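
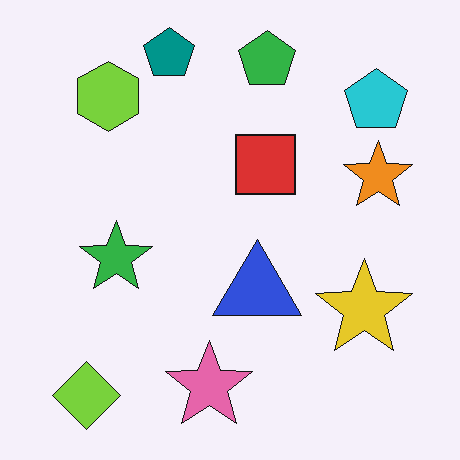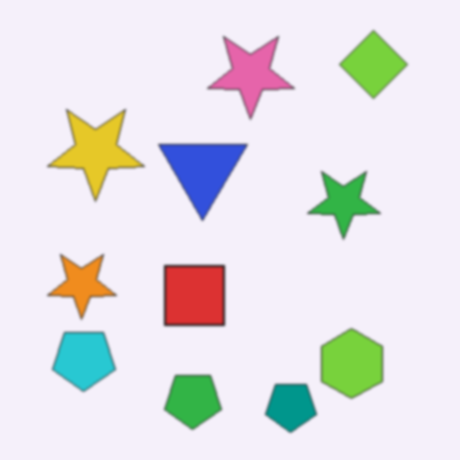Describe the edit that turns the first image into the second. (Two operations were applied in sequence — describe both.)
This is the original image rotated 180°, then given a subtle gaussian blur.

The lime diamond sits in the bottom-left of the first image and the top-right of the second — consistent with a whole-image 180° rotation. Shape edges and outlines are uniformly softened across the whole image.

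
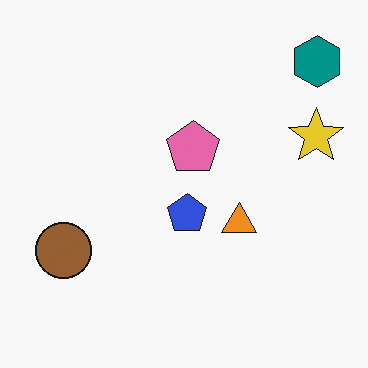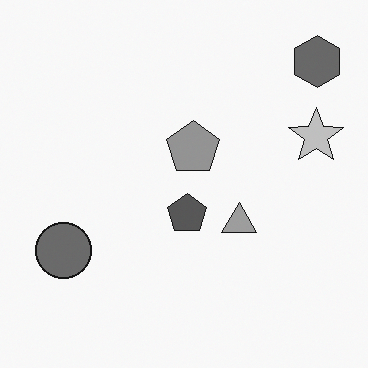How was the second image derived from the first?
The image was converted to grayscale.

All color is removed — every shape is now a shade of grey.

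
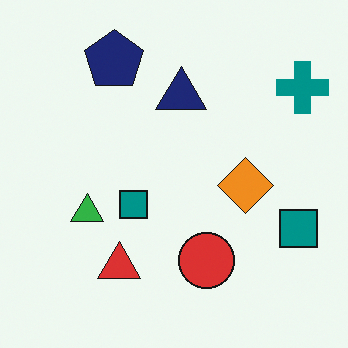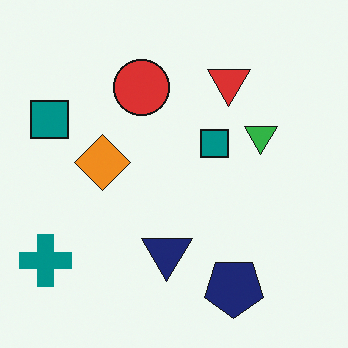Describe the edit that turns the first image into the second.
This is the original image rotated 180°.

The teal cross sits in the top-right of the first image and the bottom-left of the second — consistent with a whole-image 180° rotation.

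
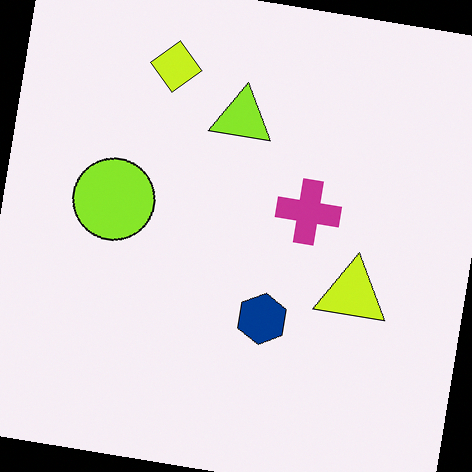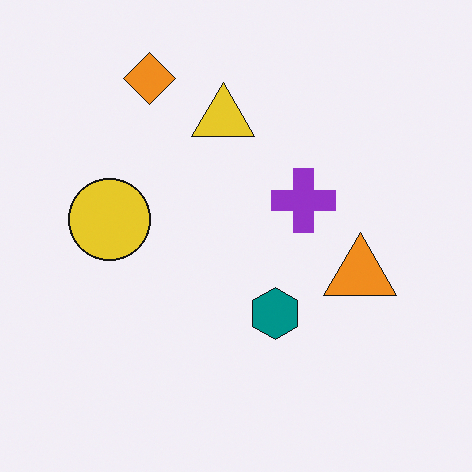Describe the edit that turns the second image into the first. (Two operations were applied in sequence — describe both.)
It was hue-shifted slightly, then rotated clockwise by a small amount.

Every shape's color has rotated by the same amount around the hue wheel — a uniform hue shift. Every shape is tilted by the same angle and the image corners show triangular fill wedges — a whole-image rotation by a non-right angle.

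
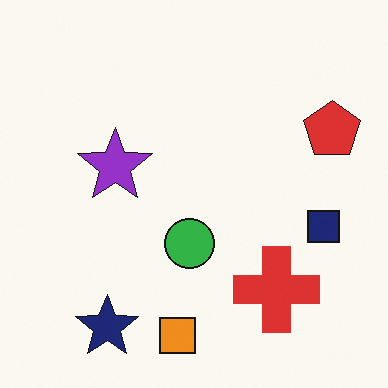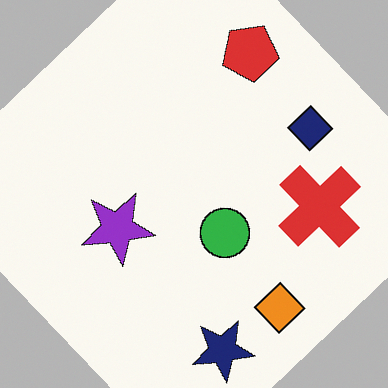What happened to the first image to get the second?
The second image is the first rotated counter-clockwise by a large amount — several tens of degrees.

Every shape is tilted by the same angle and the image corners show triangular fill wedges — a whole-image rotation by a non-right angle.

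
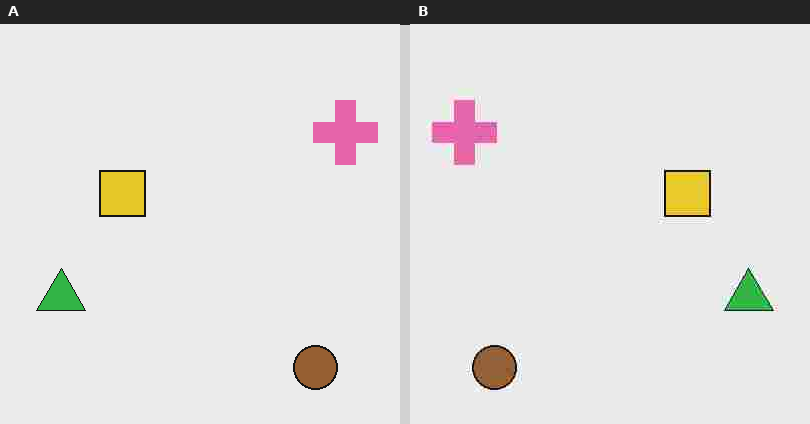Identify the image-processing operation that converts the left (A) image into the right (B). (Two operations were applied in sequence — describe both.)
The right (B) image is the left (A) flipped horizontally (left ↔ right), then degraded with heavy JPEG compression.

The pink cross is in the top-right of the left (A) image and the top-left of the right (B) — shapes on opposite sides of the vertical midline have swapped in a mirror flip. Blocky 8×8 compression artifacts appear around shape edges and the flat background shows ringing — characteristic JPEG degradation.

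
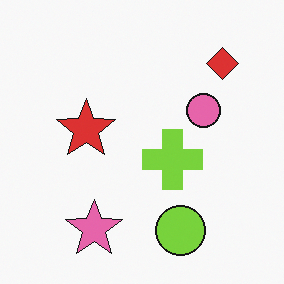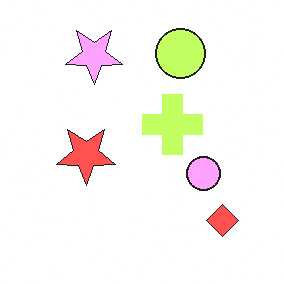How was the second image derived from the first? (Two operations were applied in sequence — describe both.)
The image was brightened a lot, then flipped vertically (top ↔ bottom).

Every pixel — background and shapes alike — is uniformly brightened. The lime circle is in the bottom of the first image and the top of the second — shapes on opposite sides of the horizontal midline have swapped in a mirror flip.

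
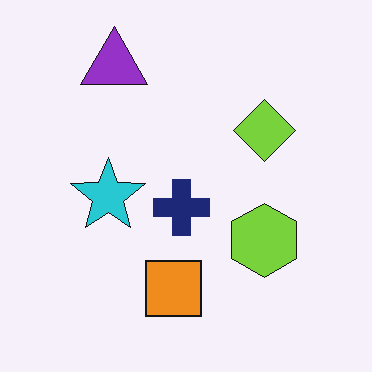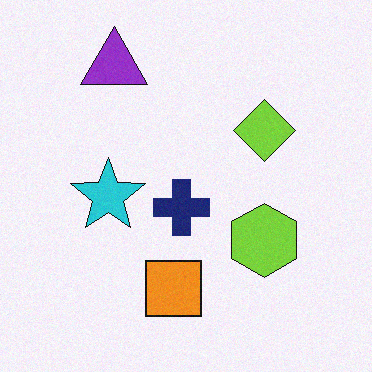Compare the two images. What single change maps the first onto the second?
The transformation is: degraded with a light layer of grain.

Random speckle covers the whole image, including the flat background.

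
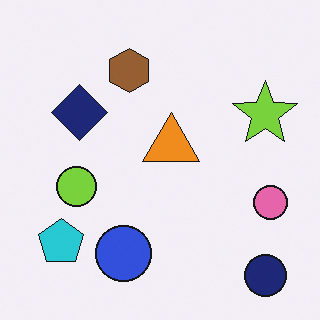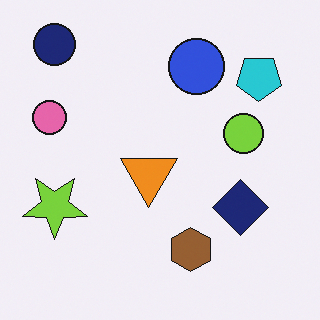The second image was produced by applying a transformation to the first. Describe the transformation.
The transformation is: rotated 180°.

The navy circle sits in the bottom-right of the first image and the top-left of the second — consistent with a whole-image 180° rotation.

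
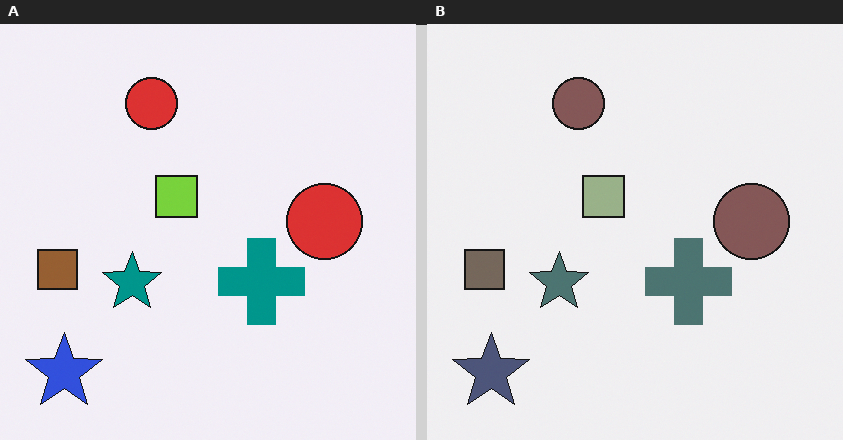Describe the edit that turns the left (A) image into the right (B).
It was heavily desaturated.

All colors are more muted and greyish — a global saturation change.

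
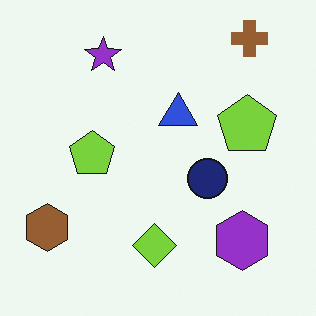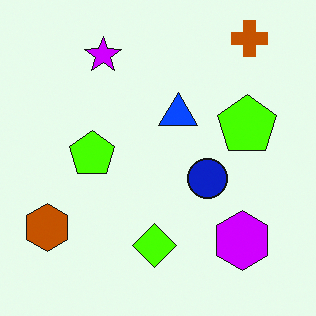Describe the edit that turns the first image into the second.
This is the original image made much more vivid (saturation change).

All colors are more vivid — a global saturation change.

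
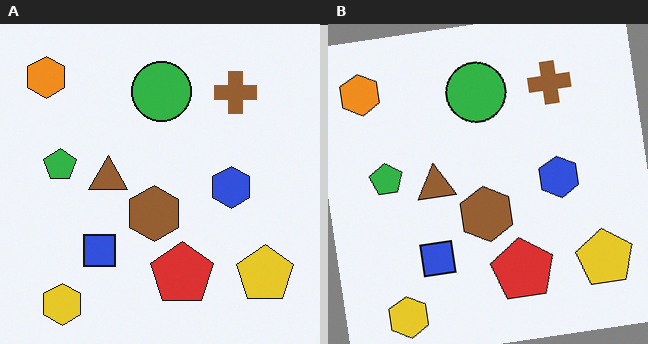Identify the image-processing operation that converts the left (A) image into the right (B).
The image was rotated counter-clockwise by a small amount.

Every shape is tilted by the same angle and the image corners show triangular fill wedges — a whole-image rotation by a non-right angle.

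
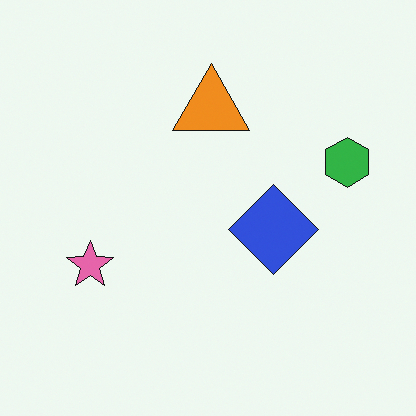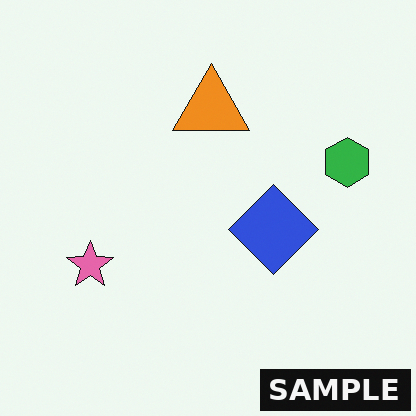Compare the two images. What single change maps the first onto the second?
The second image is the first watermarked with the text "SAMPLE" in the lower-right corner.

A dark label reading "SAMPLE" appears in the lower-right corner.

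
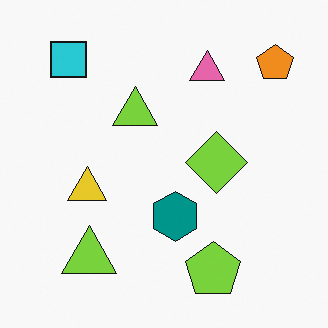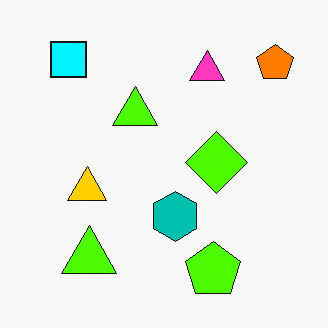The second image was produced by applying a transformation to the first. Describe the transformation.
It was heavily oversaturated.

All colors are more vivid — a global saturation change.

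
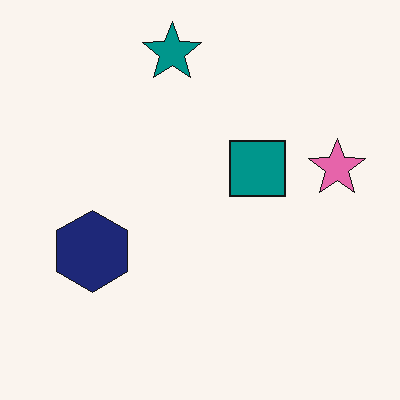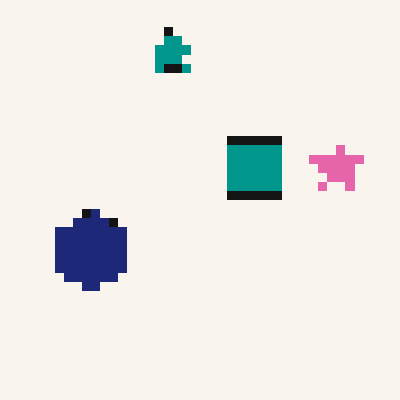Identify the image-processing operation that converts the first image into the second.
Coarsely pixelated.

Shapes are reduced to large square blocks; fine edges and outlines are lost — a downscale-then-upscale (mosaic) effect.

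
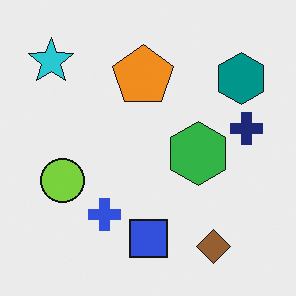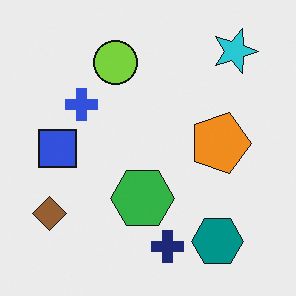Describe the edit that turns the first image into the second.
Rotated 90° clockwise.

The cyan star sits in the top-left of the first image and the top-right of the second — consistent with a whole-image 90° clockwise rotation.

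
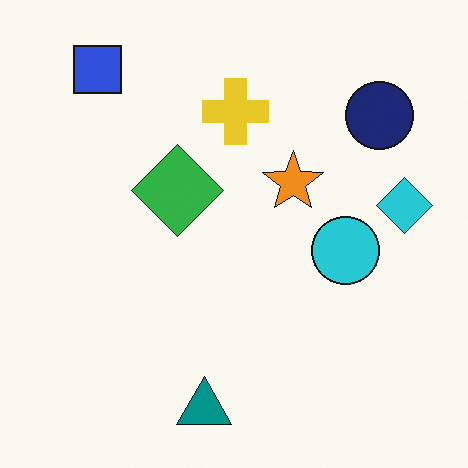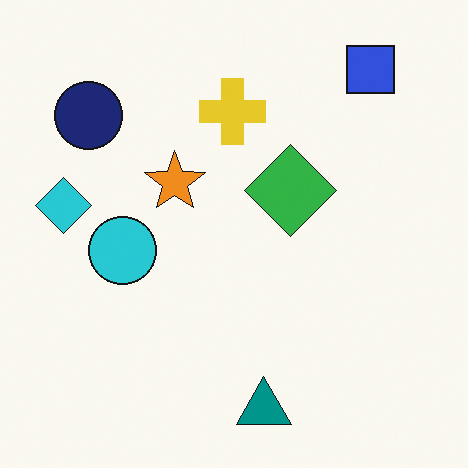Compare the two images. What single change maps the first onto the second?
Flipped horizontally (left ↔ right).

The cyan diamond is in the right of the first image and the left of the second — shapes on opposite sides of the vertical midline have swapped in a mirror flip.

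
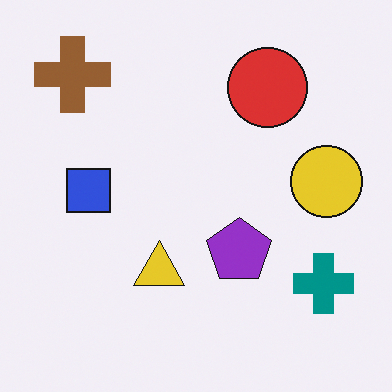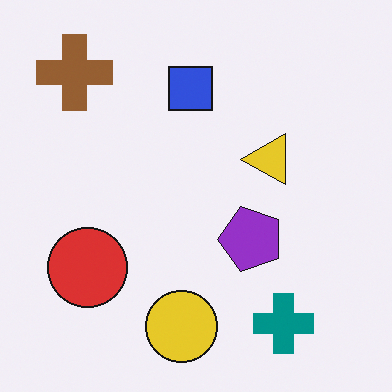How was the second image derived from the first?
The image was transposed (reflected across the top-left ↔ bottom-right diagonal).

Shapes have swapped their row and column positions — what was in the top-right is now in the bottom-left — a diagonal reflection.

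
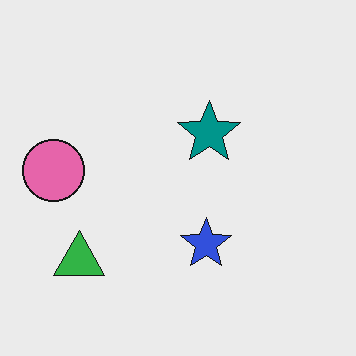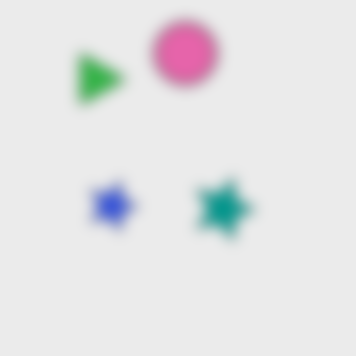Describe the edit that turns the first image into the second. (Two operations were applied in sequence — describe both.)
The transformation is: heavily blurred, then rotated 90° clockwise.

Shape edges and outlines are uniformly softened across the whole image. The green triangle sits in the bottom-left of the first image and the top-left of the second — consistent with a whole-image 90° clockwise rotation.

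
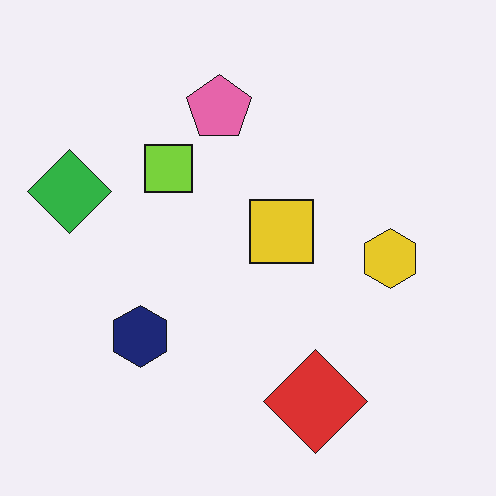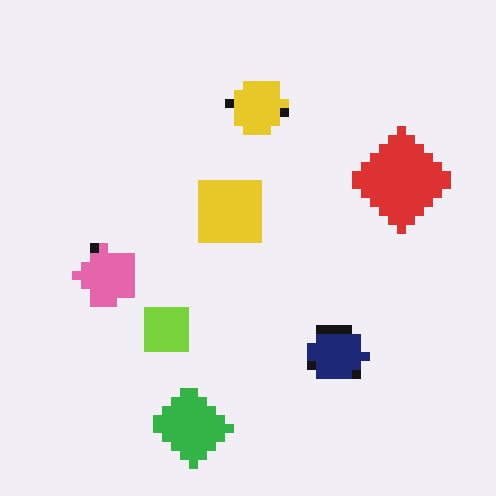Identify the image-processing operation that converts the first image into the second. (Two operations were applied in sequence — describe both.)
This is the original image rotated 90° counter-clockwise, then heavily pixelated into large blocks.

The green diamond sits in the left of the first image and the bottom of the second — consistent with a whole-image 90° counter-clockwise rotation. Shapes are reduced to large square blocks; fine edges and outlines are lost — a downscale-then-upscale (mosaic) effect.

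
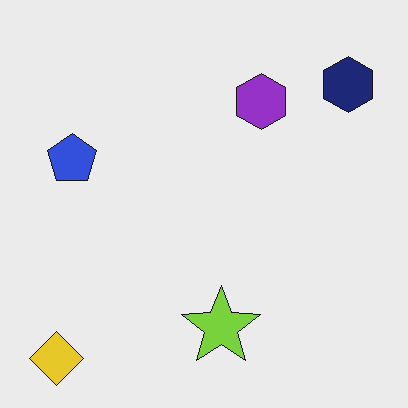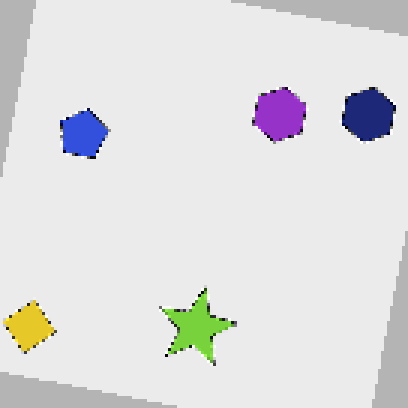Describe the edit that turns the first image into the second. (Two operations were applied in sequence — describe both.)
This is the original image rotated clockwise by a slight angle, then mildly pixelated.

Every shape is tilted by the same angle and the image corners show triangular fill wedges — a whole-image rotation by a non-right angle. Shapes are reduced to large square blocks; fine edges and outlines are lost — a downscale-then-upscale (mosaic) effect.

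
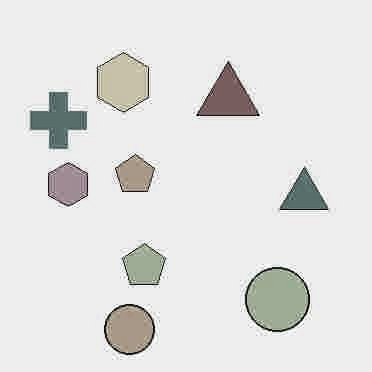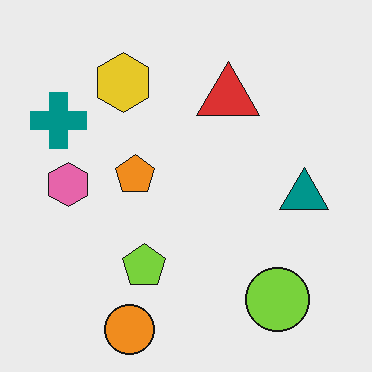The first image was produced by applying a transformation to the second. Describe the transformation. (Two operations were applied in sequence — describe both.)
This is the original image degraded with heavy JPEG compression, then made much more muted (saturation change).

Blocky 8×8 compression artifacts appear around shape edges and the flat background shows ringing — characteristic JPEG degradation. All colors are more muted and greyish — a global saturation change.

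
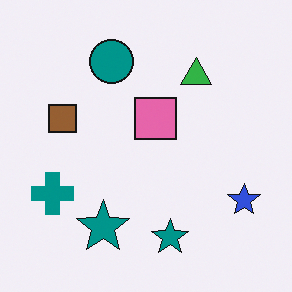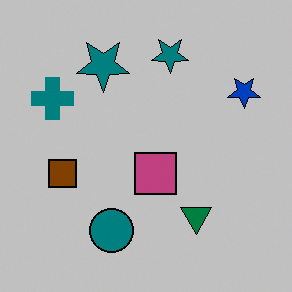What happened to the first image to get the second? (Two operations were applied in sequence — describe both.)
This is the original image flipped vertically (top ↔ bottom), then aggressively posterized.

The teal circle is in the top of the first image and the bottom of the second — shapes on opposite sides of the horizontal midline have swapped in a mirror flip. Each flat color has snapped to a coarser quantized level — most visibly, the near-white background has dropped to a flat grey.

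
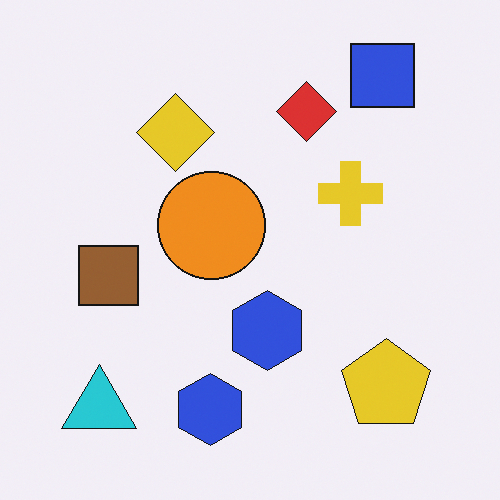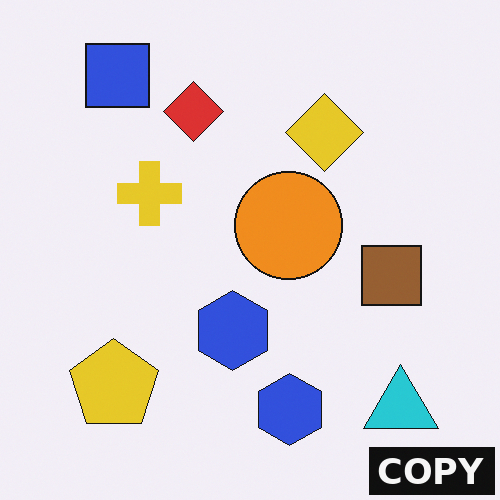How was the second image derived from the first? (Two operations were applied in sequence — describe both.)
It was flipped horizontally (left ↔ right), then watermarked with the text "COPY" in the lower-right corner.

The cyan triangle is in the bottom-left of the first image and the bottom-right of the second — shapes on opposite sides of the vertical midline have swapped in a mirror flip. A dark label reading "COPY" appears in the lower-right corner.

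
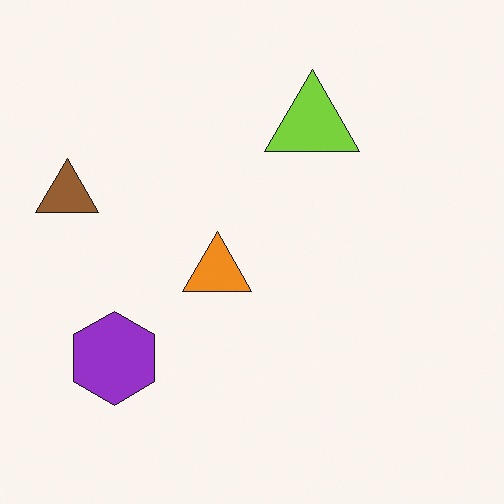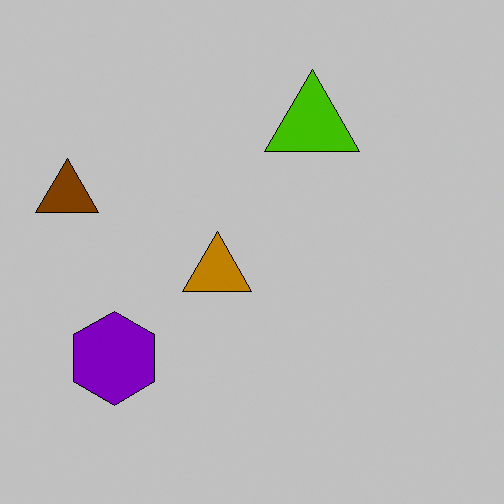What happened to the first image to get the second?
The second image is the first aggressively posterized.

Each flat color has snapped to a coarser quantized level — most visibly, the near-white background has dropped to a flat grey.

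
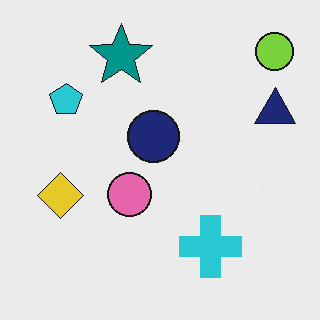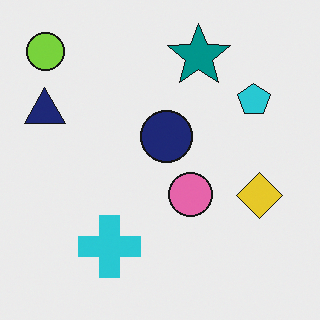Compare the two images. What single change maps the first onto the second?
It was flipped horizontally (left ↔ right).

The navy triangle is in the right of the first image and the left of the second — shapes on opposite sides of the vertical midline have swapped in a mirror flip.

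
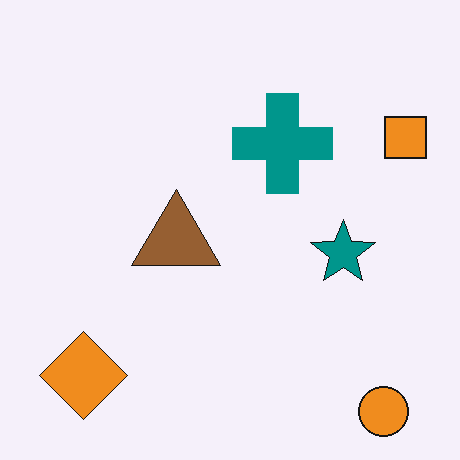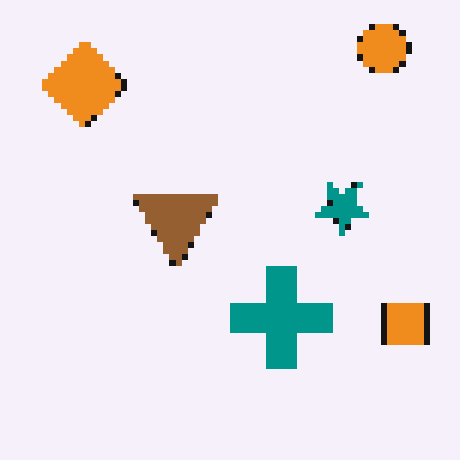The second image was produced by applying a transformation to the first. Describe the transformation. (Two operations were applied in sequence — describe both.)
The second image is the first flipped vertically (top ↔ bottom), then moderately pixelated.

The orange circle is in the bottom-right of the first image and the top-right of the second — shapes on opposite sides of the horizontal midline have swapped in a mirror flip. Shapes are reduced to large square blocks; fine edges and outlines are lost — a downscale-then-upscale (mosaic) effect.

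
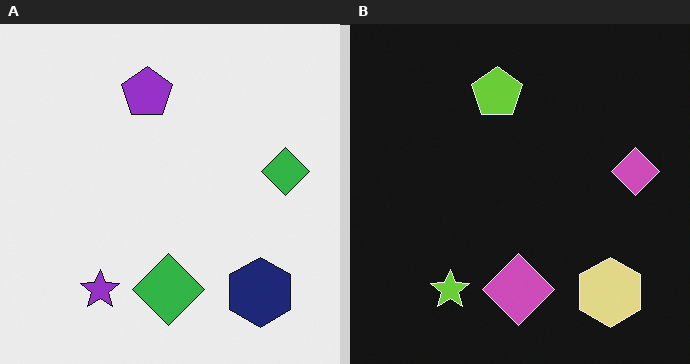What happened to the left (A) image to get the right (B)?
It was color-inverted (negative).

The light background has become dark and every shape's color is its complement — a photographic negative.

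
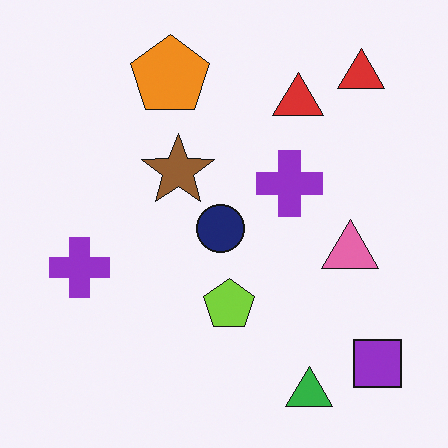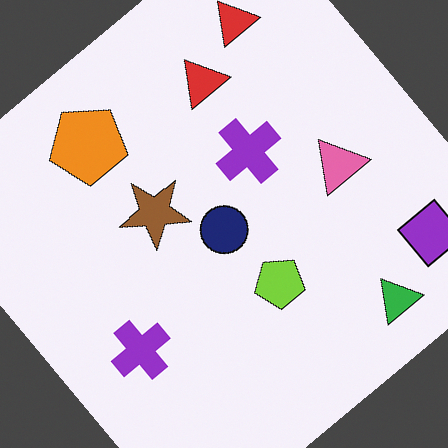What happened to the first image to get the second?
Rotated counter-clockwise by a large amount — several tens of degrees.

Every shape is tilted by the same angle and the image corners show triangular fill wedges — a whole-image rotation by a non-right angle.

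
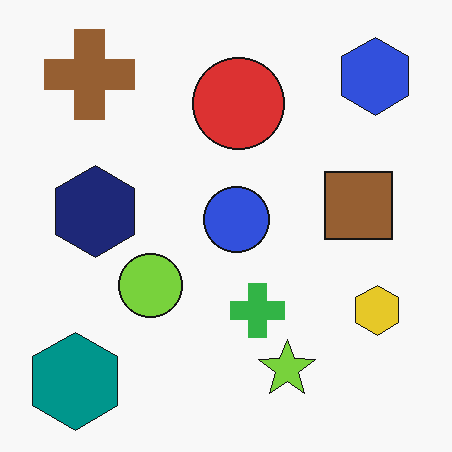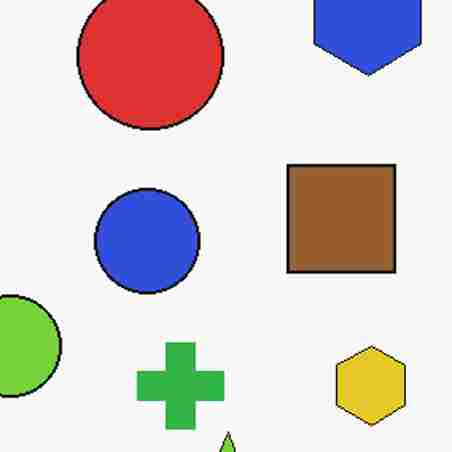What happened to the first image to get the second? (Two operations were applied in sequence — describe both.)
The image was cropped slightly and scaled back up, then degraded with heavy JPEG compression.

The visible shapes are larger and the field of view is narrower; shapes near the original edges may be partly or wholly outside the frame — a crop-and-rescale. Blocky 8×8 compression artifacts appear around shape edges and the flat background shows ringing — characteristic JPEG degradation.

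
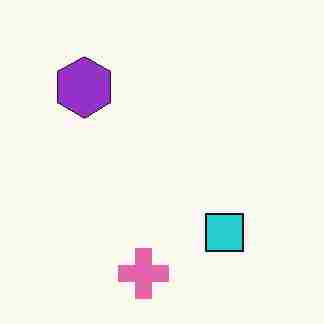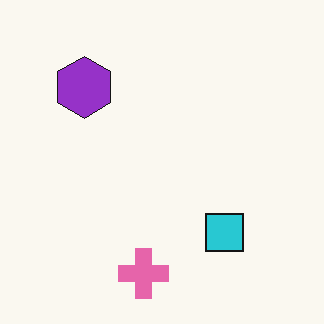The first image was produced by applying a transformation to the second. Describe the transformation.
The first image is the second heavily JPEG-compressed with obvious blocking artifacts.

Blocky 8×8 compression artifacts appear around shape edges and the flat background shows ringing — characteristic JPEG degradation.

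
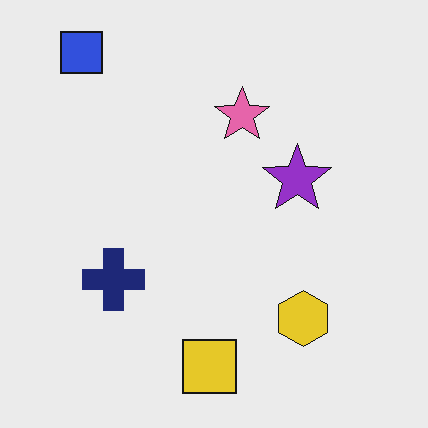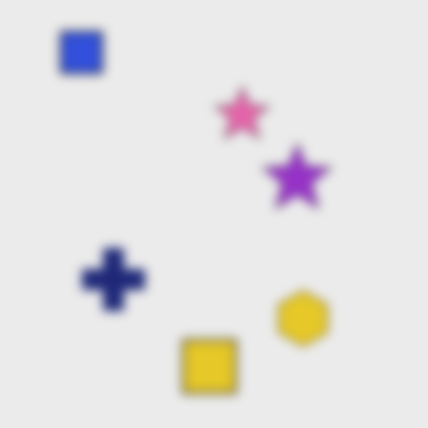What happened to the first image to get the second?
This is the original image strongly gaussian-blurred.

Shape edges and outlines are uniformly softened across the whole image.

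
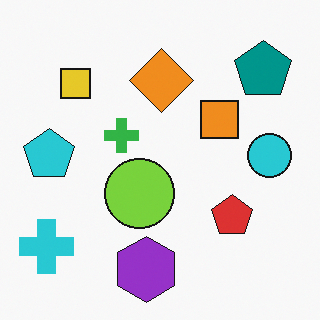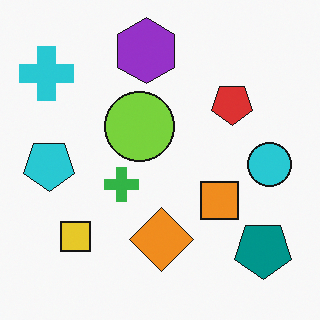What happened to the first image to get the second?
The transformation is: flipped vertically (top ↔ bottom).

The purple hexagon is in the bottom of the first image and the top of the second — shapes on opposite sides of the horizontal midline have swapped in a mirror flip.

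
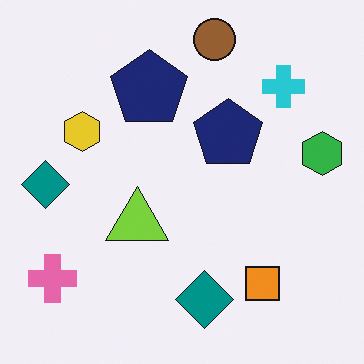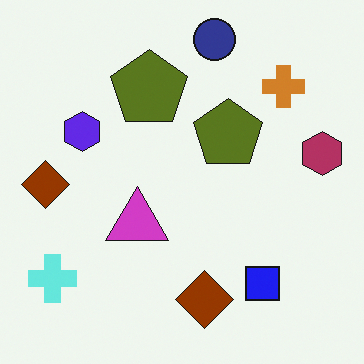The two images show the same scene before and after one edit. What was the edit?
The transformation is: hue-shifted through roughly half the color wheel.

Every shape's color has rotated by the same amount around the hue wheel — a uniform hue shift.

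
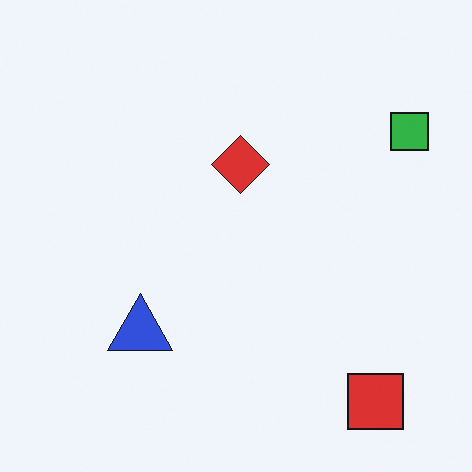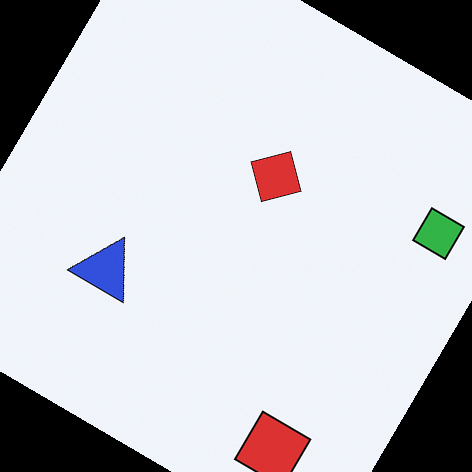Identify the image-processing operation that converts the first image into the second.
It was rotated clockwise by a large amount — several tens of degrees.

Every shape is tilted by the same angle and the image corners show triangular fill wedges — a whole-image rotation by a non-right angle.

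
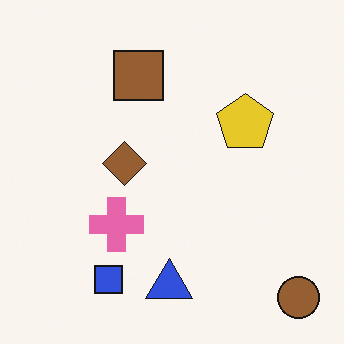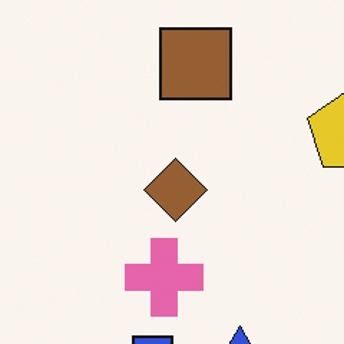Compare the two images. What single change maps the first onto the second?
It was cropped to a modestly smaller region and rescaled.

The visible shapes are larger and the field of view is narrower; shapes near the original edges may be partly or wholly outside the frame — a crop-and-rescale.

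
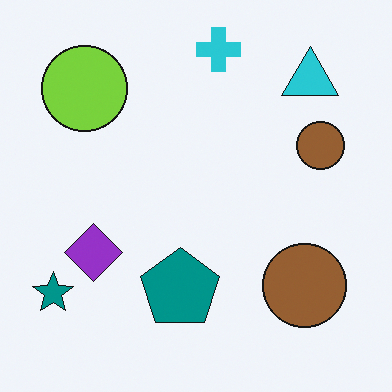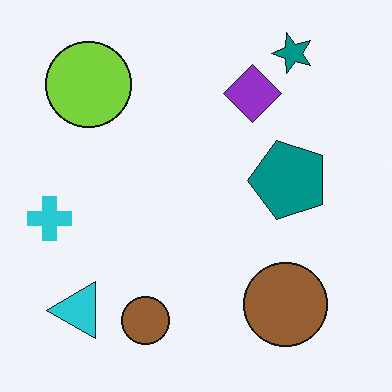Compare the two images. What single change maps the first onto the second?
The image was transposed (reflected across the top-left ↔ bottom-right diagonal).

Shapes have swapped their row and column positions — what was in the top-right is now in the bottom-left — a diagonal reflection.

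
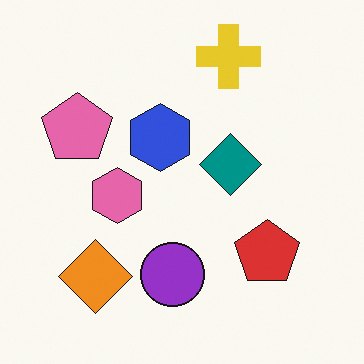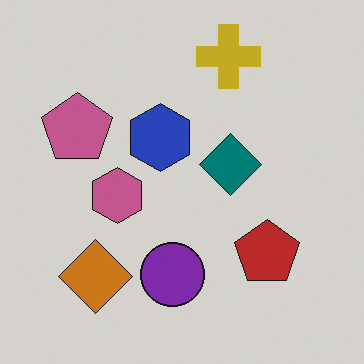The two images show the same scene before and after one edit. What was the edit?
The transformation is: darkened a little.

Every pixel — background and shapes alike — is uniformly darkened.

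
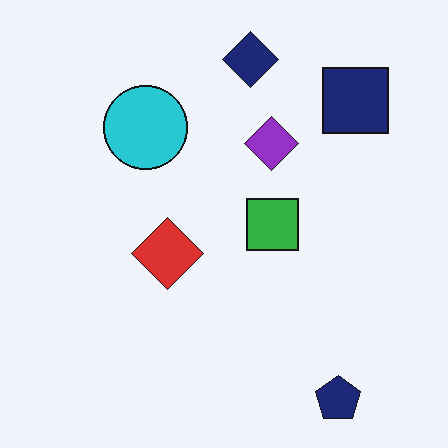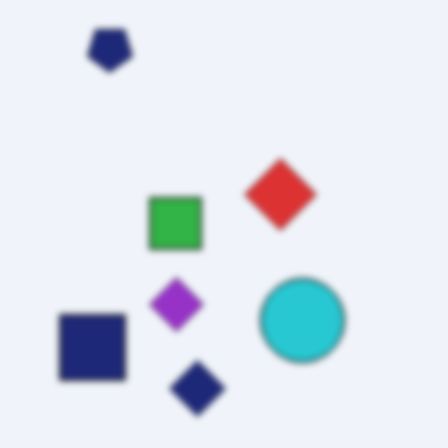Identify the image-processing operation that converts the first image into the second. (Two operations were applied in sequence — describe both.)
This is the original image rotated 180°, then moderately blurred.

The navy pentagon sits in the bottom-right of the first image and the top-left of the second — consistent with a whole-image 180° rotation. Shape edges and outlines are uniformly softened across the whole image.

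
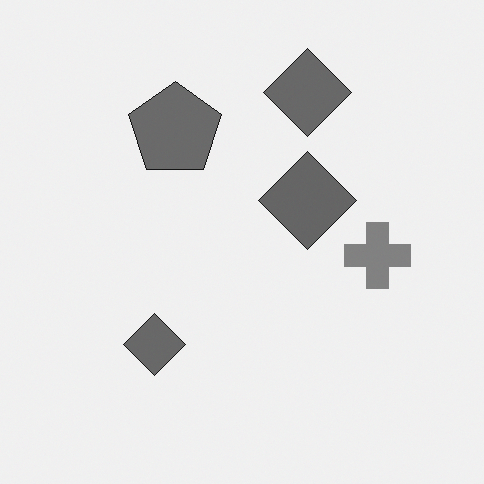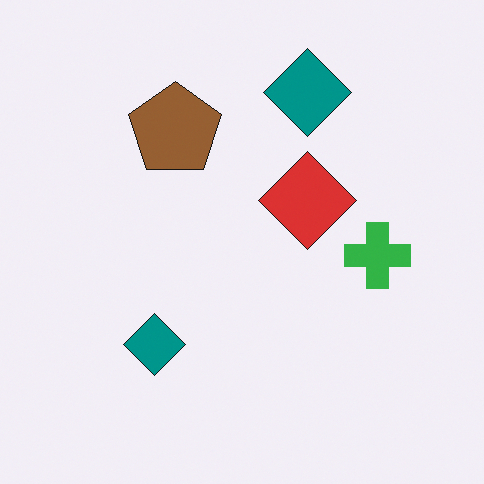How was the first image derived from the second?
The first image is the second converted to grayscale.

All color is removed — every shape is now a shade of grey.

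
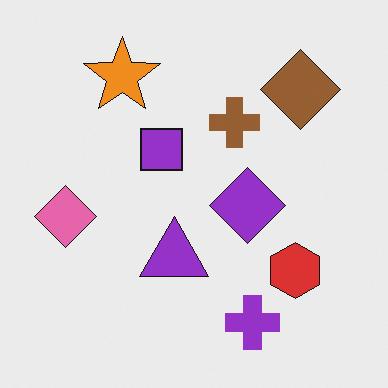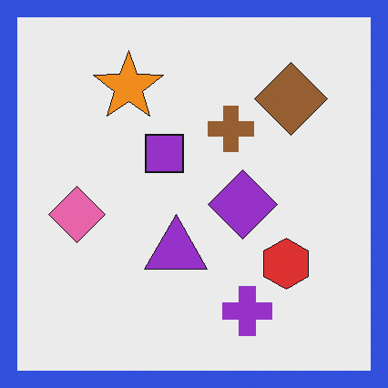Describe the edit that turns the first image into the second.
The second image is the first framed with a blue border.

A solid blue frame runs around the edge of the second image, with the content slightly shrunk inside it.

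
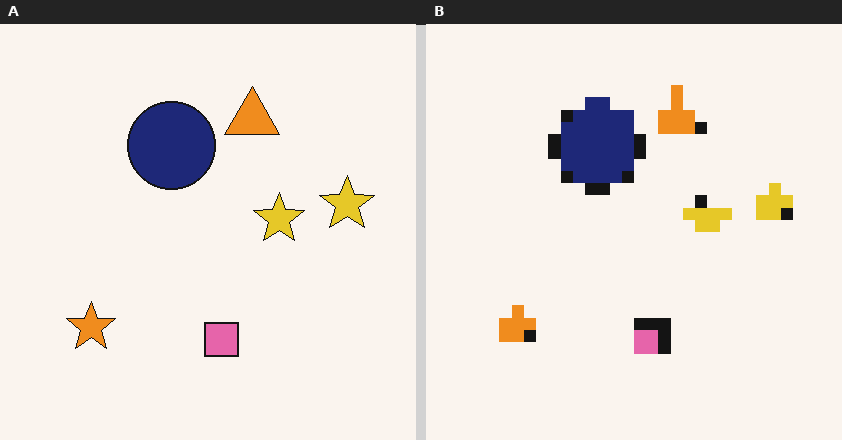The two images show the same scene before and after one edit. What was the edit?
This is the original image heavily pixelated into large blocks.

Shapes are reduced to large square blocks; fine edges and outlines are lost — a downscale-then-upscale (mosaic) effect.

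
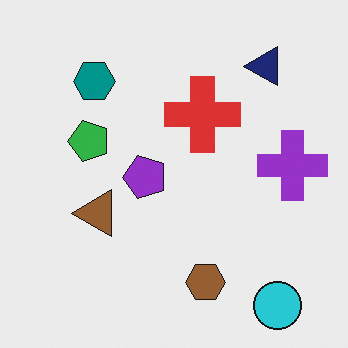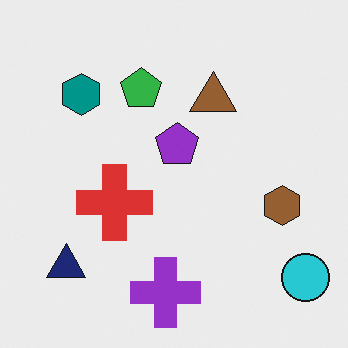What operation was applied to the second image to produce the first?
It was transposed (reflected across the top-left ↔ bottom-right diagonal).

Shapes have swapped their row and column positions — what was in the top-right is now in the bottom-left — a diagonal reflection.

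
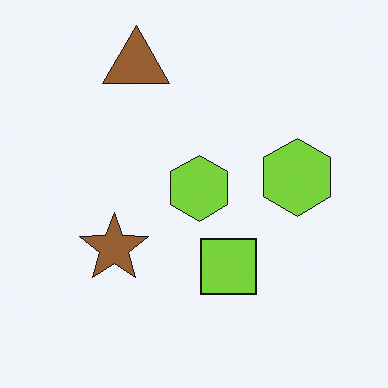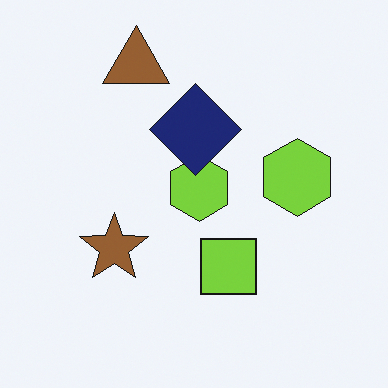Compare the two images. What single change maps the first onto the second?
The image was overlaid with an additional navy diamond.

A navy diamond appears in the second image that is absent from the first.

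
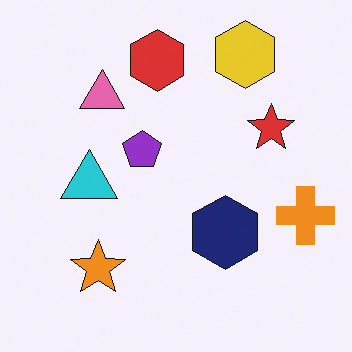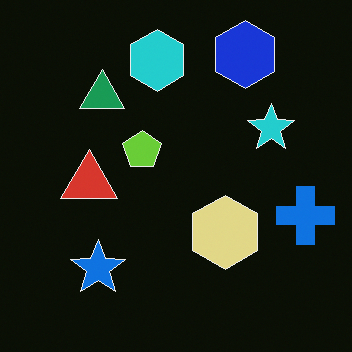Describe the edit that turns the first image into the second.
The second image is the first color-inverted (negative).

The light background has become dark and every shape's color is its complement — a photographic negative.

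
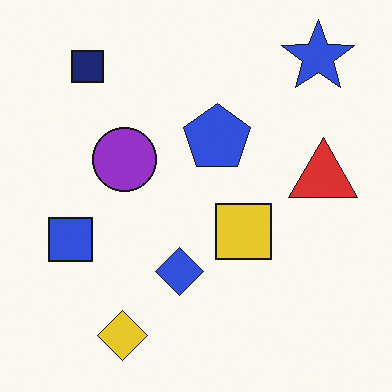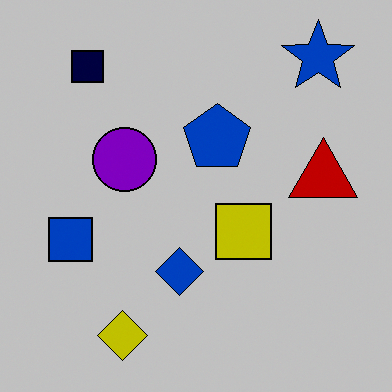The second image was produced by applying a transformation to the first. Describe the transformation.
The image was aggressively posterized.

Each flat color has snapped to a coarser quantized level — most visibly, the near-white background has dropped to a flat grey.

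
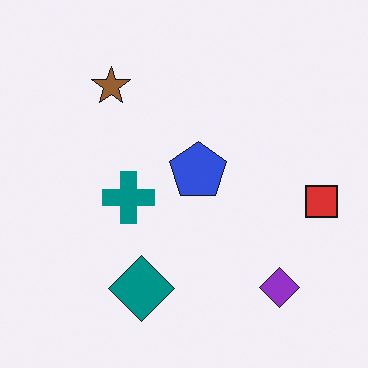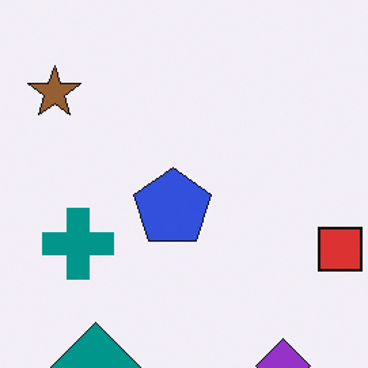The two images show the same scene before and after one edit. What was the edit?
The second image is the first cropped to a modestly smaller region and rescaled.

The visible shapes are larger and the field of view is narrower; shapes near the original edges may be partly or wholly outside the frame — a crop-and-rescale.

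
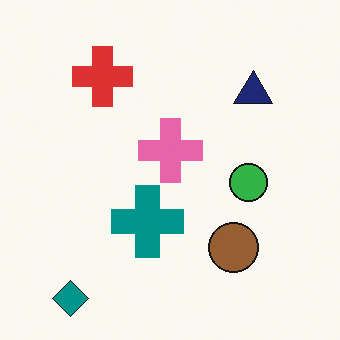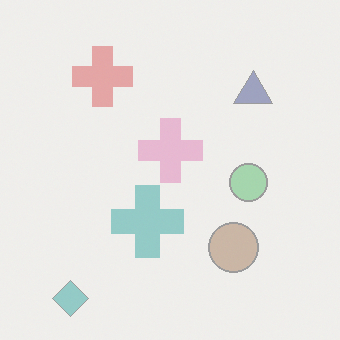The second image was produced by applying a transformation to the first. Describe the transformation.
This is the original image washed out (contrast reduced).

Tones are pushed toward mid-grey across the whole image — a global contrast change.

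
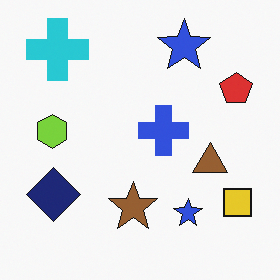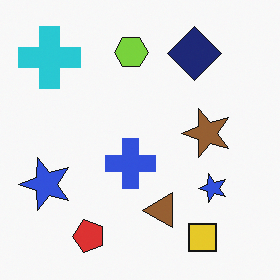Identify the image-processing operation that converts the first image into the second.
This is the original image transposed (reflected across the top-left ↔ bottom-right diagonal).

Shapes have swapped their row and column positions — what was in the top-right is now in the bottom-left — a diagonal reflection.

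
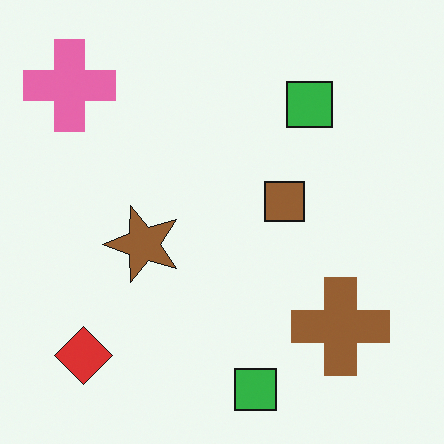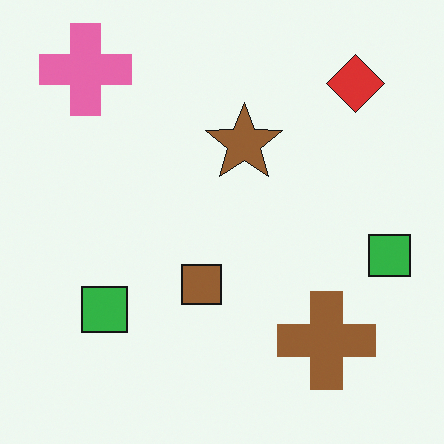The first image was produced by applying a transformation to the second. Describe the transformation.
It was transposed (reflected across the top-left ↔ bottom-right diagonal).

Shapes have swapped their row and column positions — what was in the top-right is now in the bottom-left — a diagonal reflection.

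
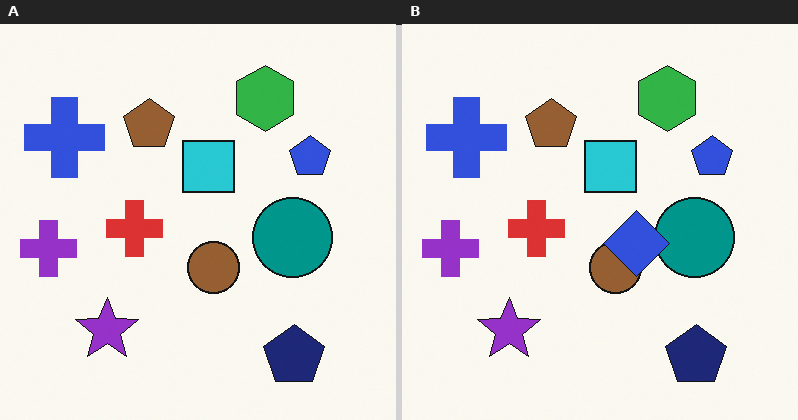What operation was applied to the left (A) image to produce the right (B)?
It was overlaid with an additional blue diamond.

A blue diamond appears in the right (B) image that is absent from the left (A).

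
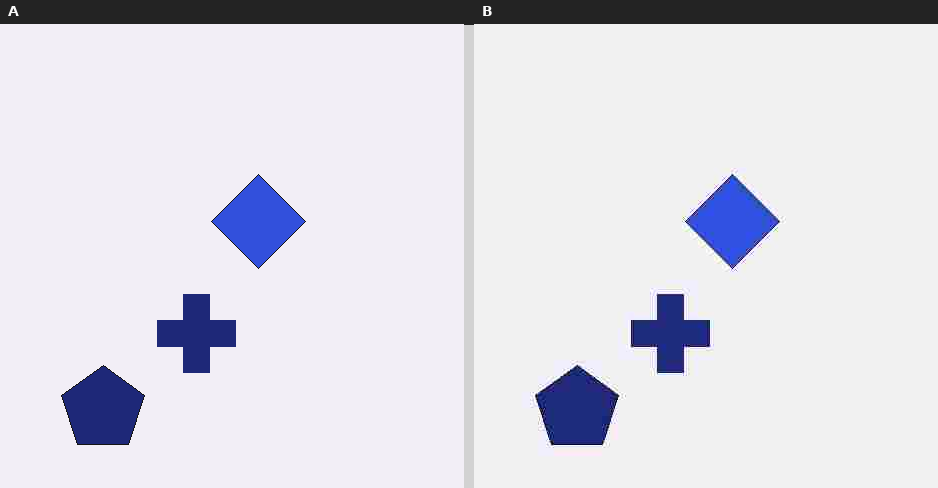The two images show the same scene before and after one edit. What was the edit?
The right (B) image is the left (A) degraded with heavy JPEG compression.

Blocky 8×8 compression artifacts appear around shape edges and the flat background shows ringing — characteristic JPEG degradation.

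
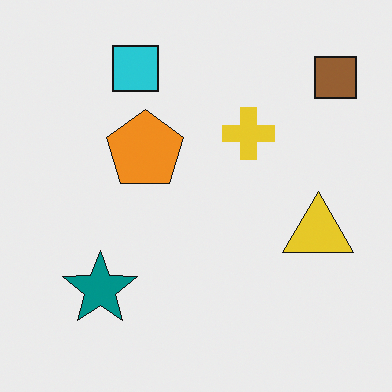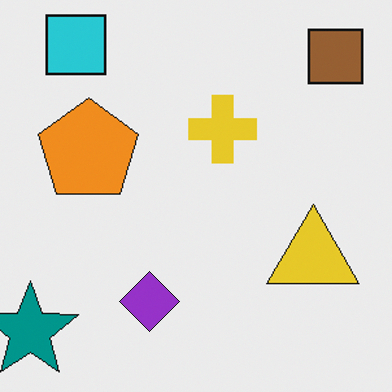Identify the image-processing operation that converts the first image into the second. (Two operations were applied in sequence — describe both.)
The transformation is: cropped slightly and scaled back up, then overlaid with an additional purple diamond.

The visible shapes are larger and the field of view is narrower; shapes near the original edges may be partly or wholly outside the frame — a crop-and-rescale. A purple diamond appears in the second image that is absent from the first.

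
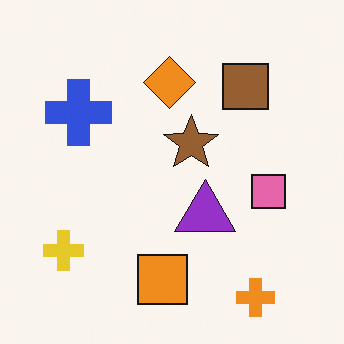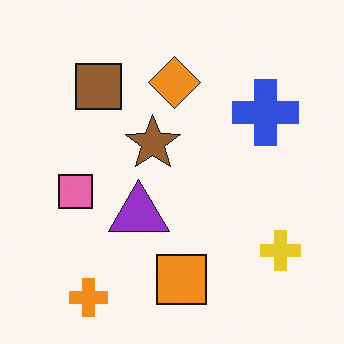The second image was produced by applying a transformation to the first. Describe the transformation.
This is the original image flipped horizontally (left ↔ right).

The yellow cross is in the bottom-left of the first image and the bottom-right of the second — shapes on opposite sides of the vertical midline have swapped in a mirror flip.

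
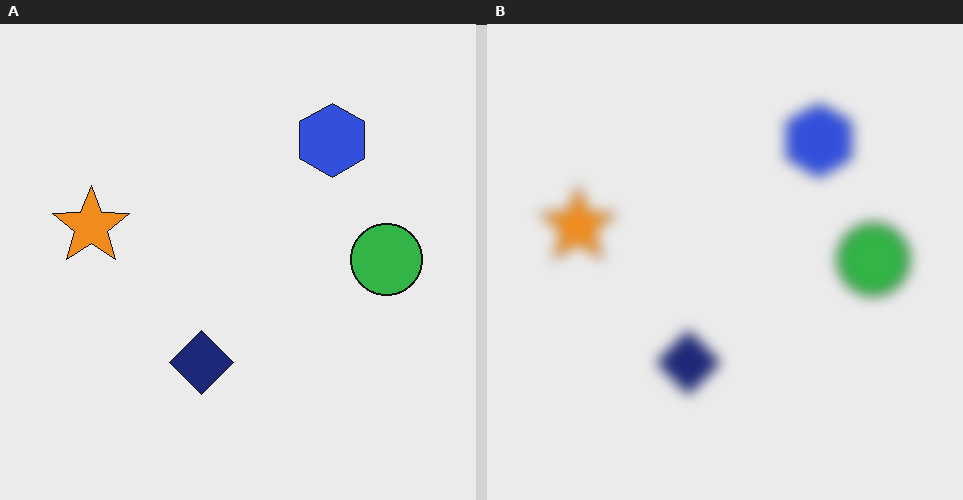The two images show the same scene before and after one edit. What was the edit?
The right (B) image is the left (A) strongly gaussian-blurred.

Shape edges and outlines are uniformly softened across the whole image.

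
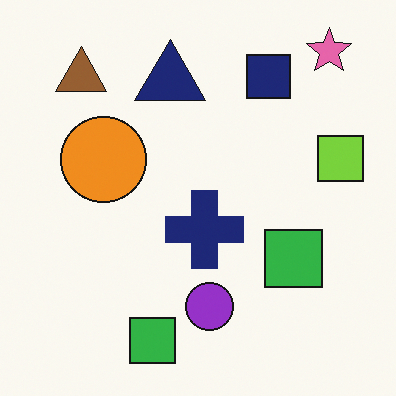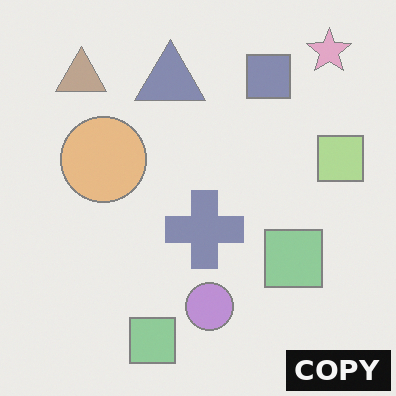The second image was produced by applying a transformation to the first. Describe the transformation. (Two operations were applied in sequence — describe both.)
Given much lower contrast, then watermarked with the text "COPY" in the lower-right corner.

Tones are pushed toward mid-grey across the whole image — a global contrast change. A dark label reading "COPY" appears in the lower-right corner.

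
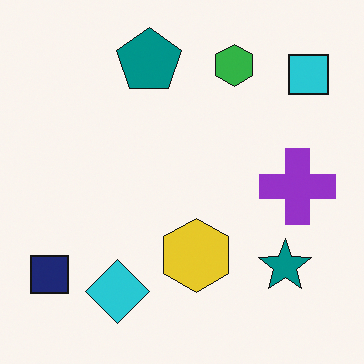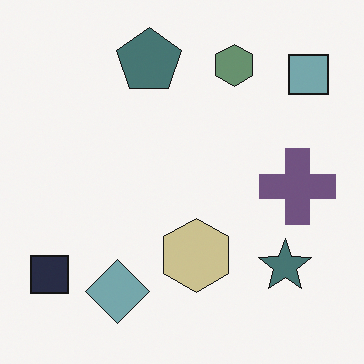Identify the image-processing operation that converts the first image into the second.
Made much more muted (saturation change).

All colors are more muted and greyish — a global saturation change.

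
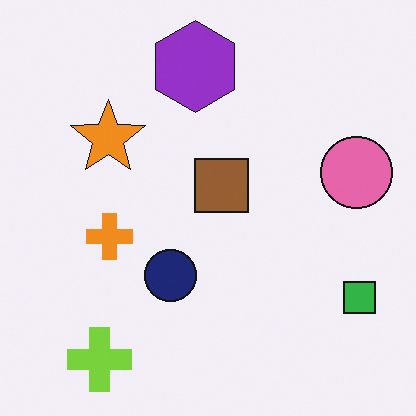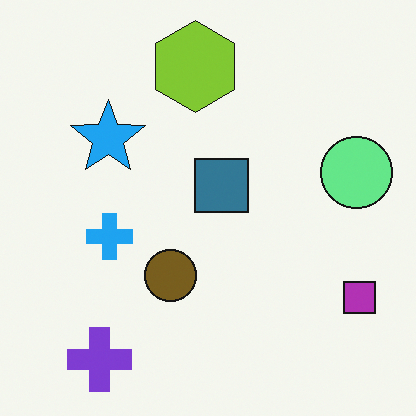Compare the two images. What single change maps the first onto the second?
Hue-shifted through roughly half the color wheel.

Every shape's color has rotated by the same amount around the hue wheel — a uniform hue shift.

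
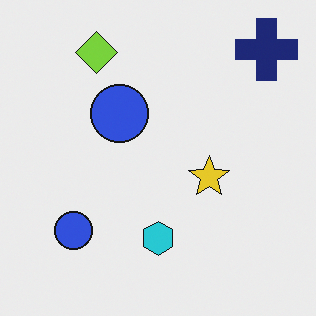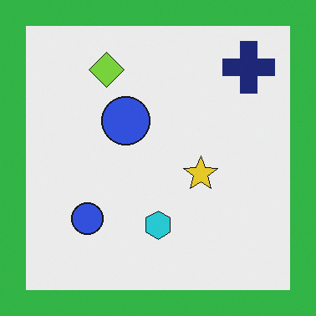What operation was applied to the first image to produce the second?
This is the original image framed with a green border.

A solid green frame runs around the edge of the second image, with the content slightly shrunk inside it.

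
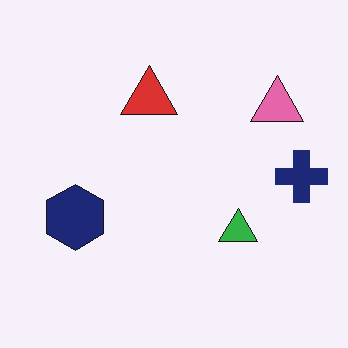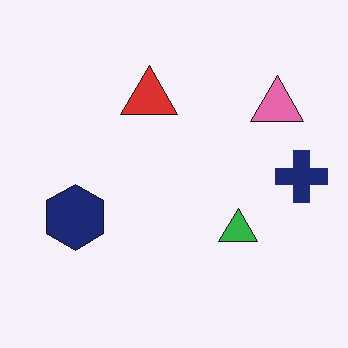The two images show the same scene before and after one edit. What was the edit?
The image was JPEG-compressed with visible artifacts.

Blocky 8×8 compression artifacts appear around shape edges and the flat background shows ringing — characteristic JPEG degradation.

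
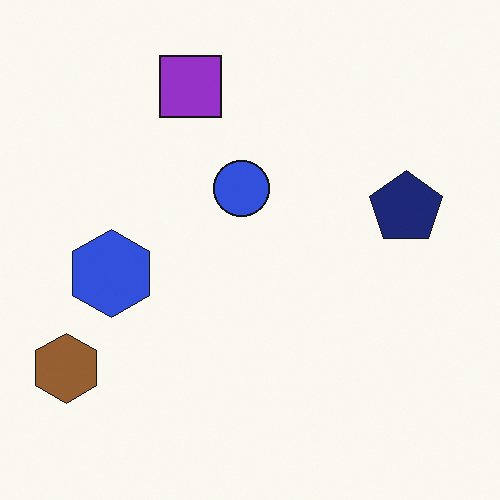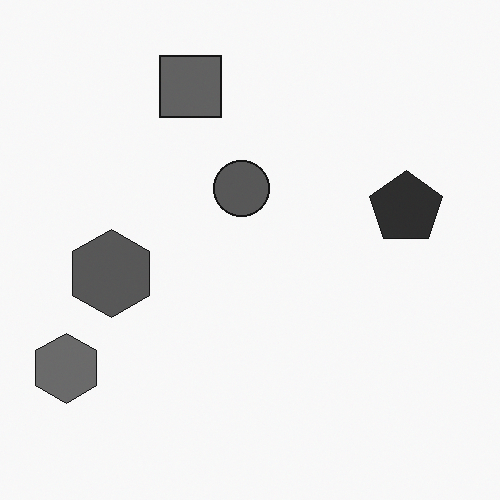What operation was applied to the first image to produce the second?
Converted to grayscale.

All color is removed — every shape is now a shade of grey.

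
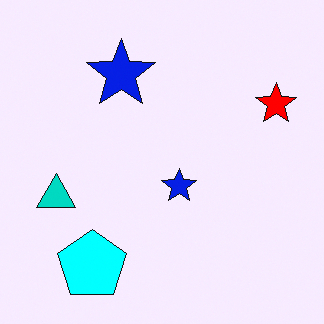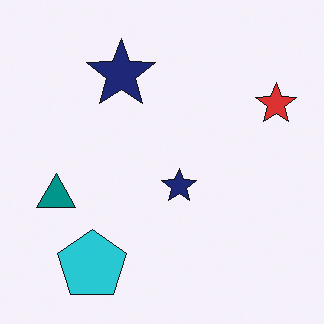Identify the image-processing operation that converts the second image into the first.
Heavily oversaturated.

All colors are more vivid — a global saturation change.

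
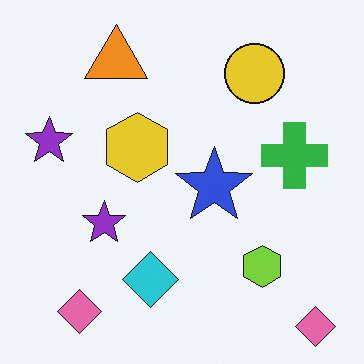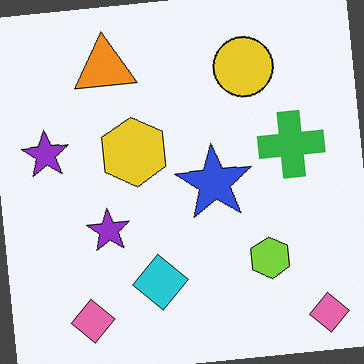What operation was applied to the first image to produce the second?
The transformation is: rotated counter-clockwise by a small amount.

Every shape is tilted by the same angle and the image corners show triangular fill wedges — a whole-image rotation by a non-right angle.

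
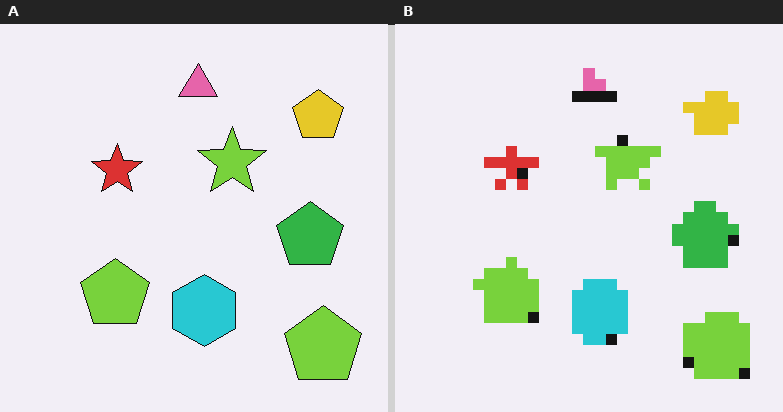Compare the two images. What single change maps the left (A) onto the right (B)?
The transformation is: coarsely pixelated.

Shapes are reduced to large square blocks; fine edges and outlines are lost — a downscale-then-upscale (mosaic) effect.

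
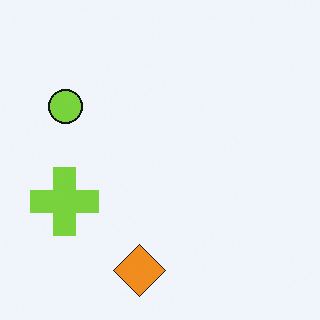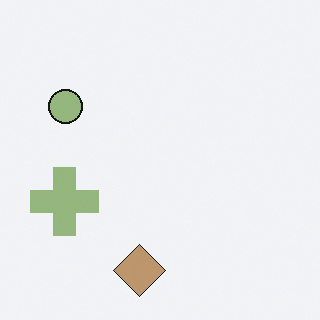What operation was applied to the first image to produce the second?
The second image is the first made much more muted (saturation change).

All colors are more muted and greyish — a global saturation change.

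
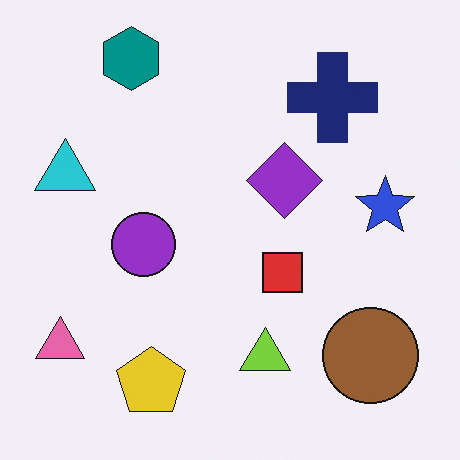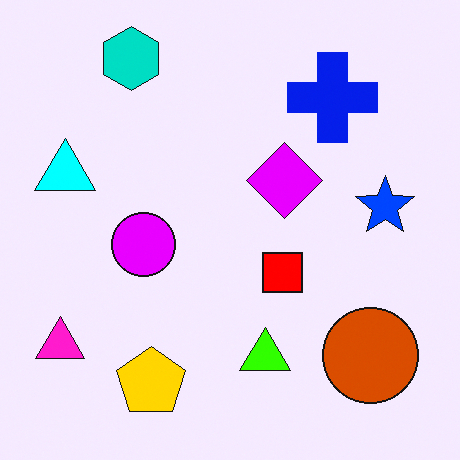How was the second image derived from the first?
The transformation is: heavily oversaturated.

All colors are more vivid — a global saturation change.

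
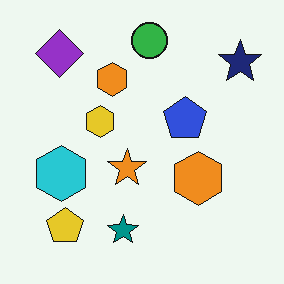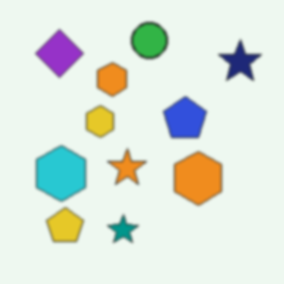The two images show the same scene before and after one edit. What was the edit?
The image was lightly blurred.

Shape edges and outlines are uniformly softened across the whole image.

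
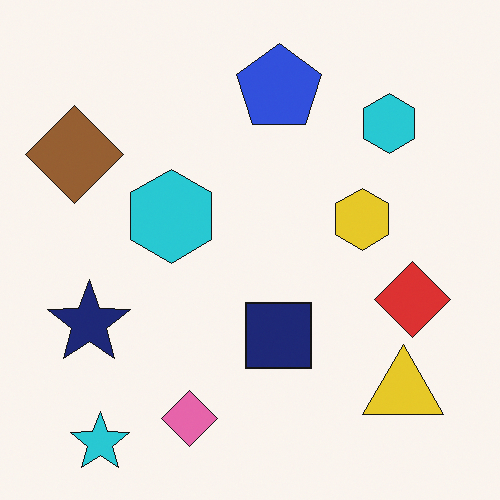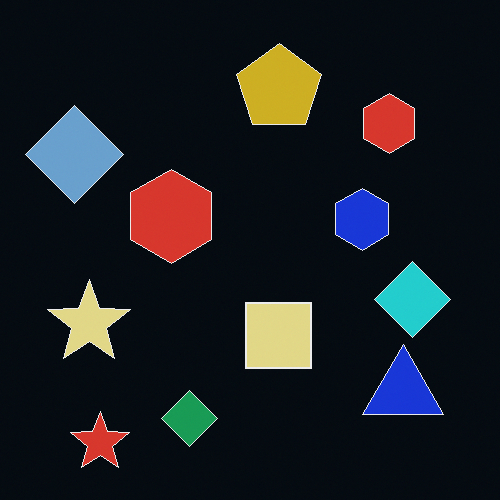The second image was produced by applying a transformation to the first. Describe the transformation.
Color-inverted (negative).

The light background has become dark and every shape's color is its complement — a photographic negative.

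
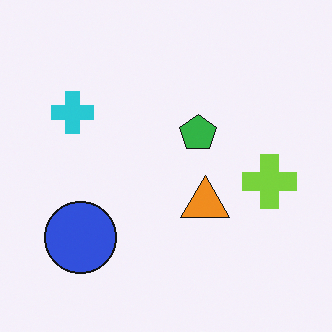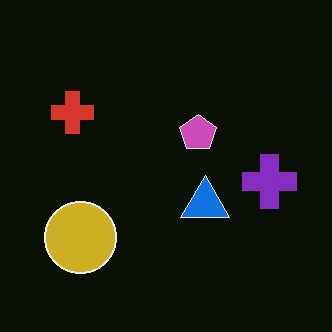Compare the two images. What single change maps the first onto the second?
Color-inverted (negative).

The light background has become dark and every shape's color is its complement — a photographic negative.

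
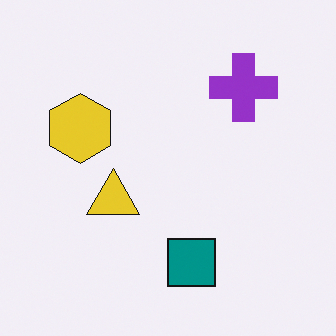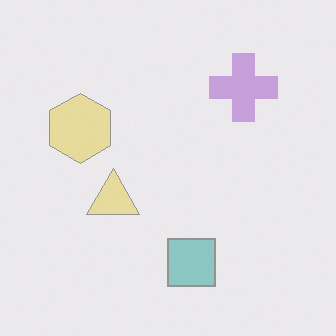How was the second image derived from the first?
It was given much lower contrast.

Tones are pushed toward mid-grey across the whole image — a global contrast change.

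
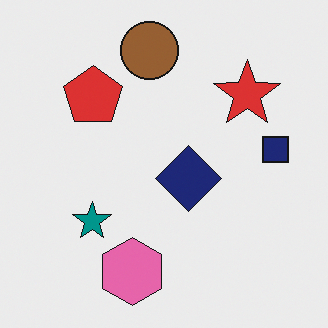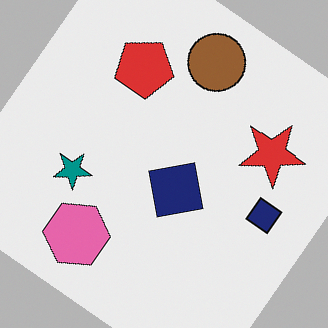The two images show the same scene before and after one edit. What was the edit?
The image was rotated clockwise by a large amount — several tens of degrees.

Every shape is tilted by the same angle and the image corners show triangular fill wedges — a whole-image rotation by a non-right angle.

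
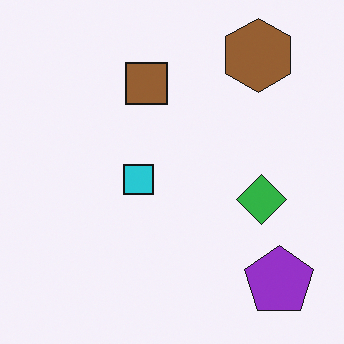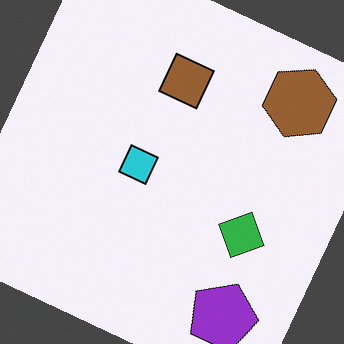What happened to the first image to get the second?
The second image is the first rotated clockwise by a moderate amount.

Every shape is tilted by the same angle and the image corners show triangular fill wedges — a whole-image rotation by a non-right angle.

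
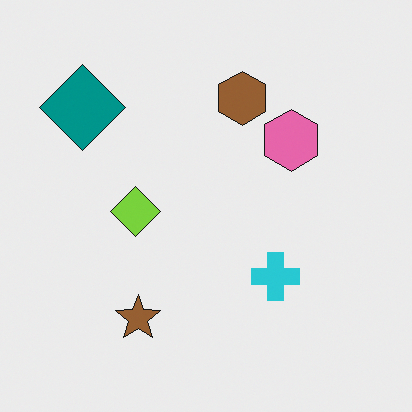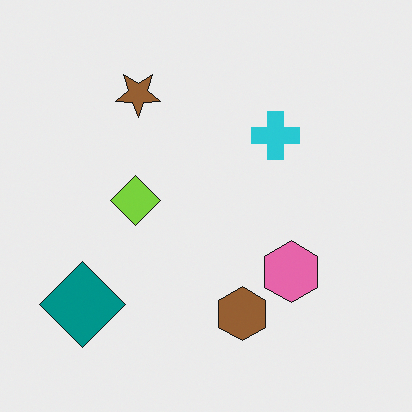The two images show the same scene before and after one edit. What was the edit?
Flipped vertically (top ↔ bottom).

The brown star is in the bottom of the first image and the top of the second — shapes on opposite sides of the horizontal midline have swapped in a mirror flip.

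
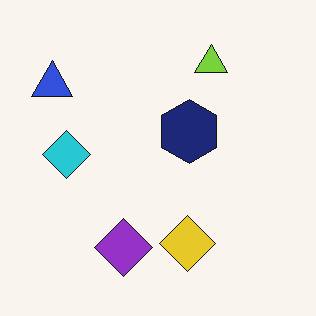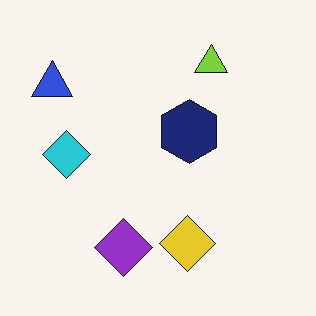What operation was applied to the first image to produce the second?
The transformation is: JPEG-compressed with visible artifacts.

Blocky 8×8 compression artifacts appear around shape edges and the flat background shows ringing — characteristic JPEG degradation.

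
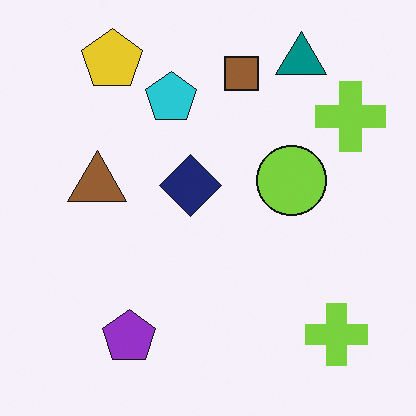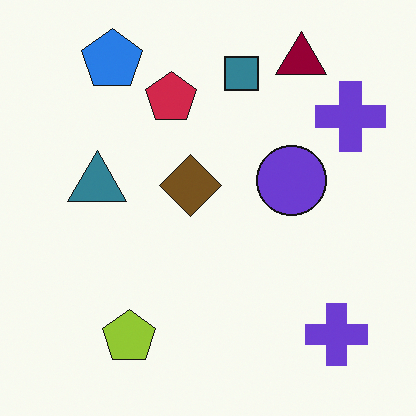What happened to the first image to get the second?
Hue-shifted by a large amount.

Every shape's color has rotated by the same amount around the hue wheel — a uniform hue shift.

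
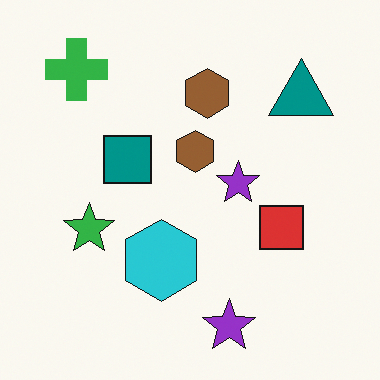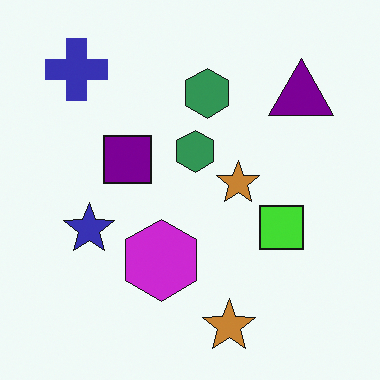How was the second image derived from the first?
This is the original image hue-shifted noticeably.

Every shape's color has rotated by the same amount around the hue wheel — a uniform hue shift.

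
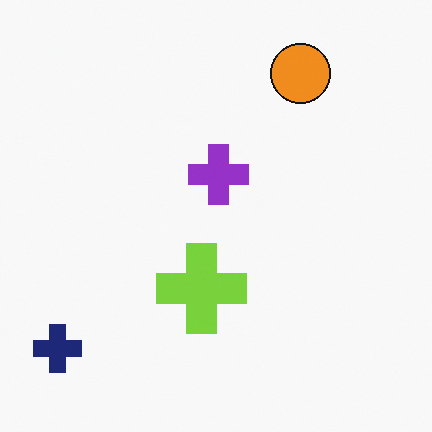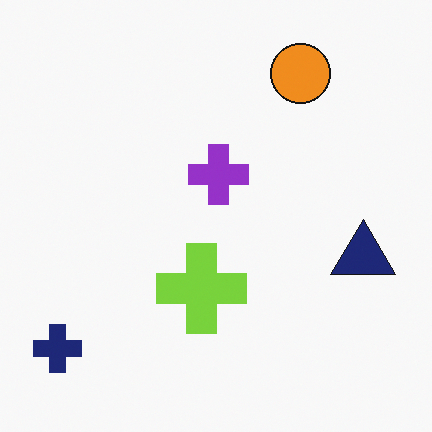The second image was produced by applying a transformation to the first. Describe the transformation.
The transformation is: overlaid with an additional navy triangle.

A navy triangle appears in the second image that is absent from the first.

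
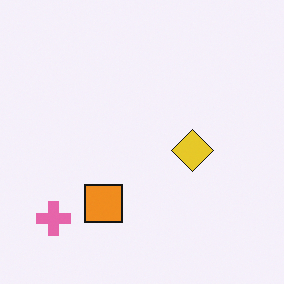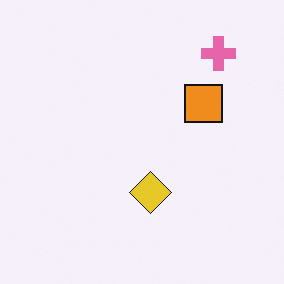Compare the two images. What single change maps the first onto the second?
It was transposed (reflected across the top-left ↔ bottom-right diagonal).

Shapes have swapped their row and column positions — what was in the top-right is now in the bottom-left — a diagonal reflection.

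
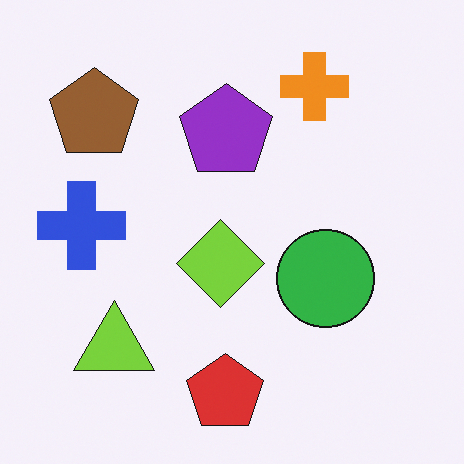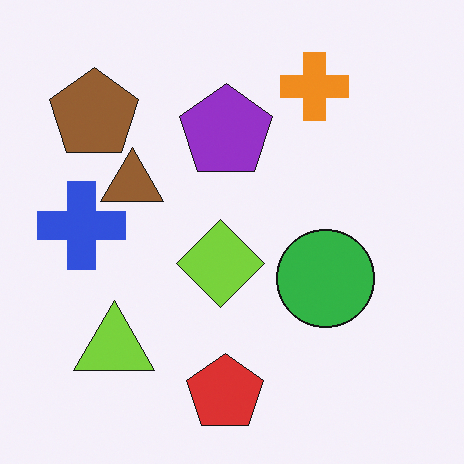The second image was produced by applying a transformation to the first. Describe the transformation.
The transformation is: overlaid with an additional brown triangle.

A brown triangle appears in the second image that is absent from the first.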